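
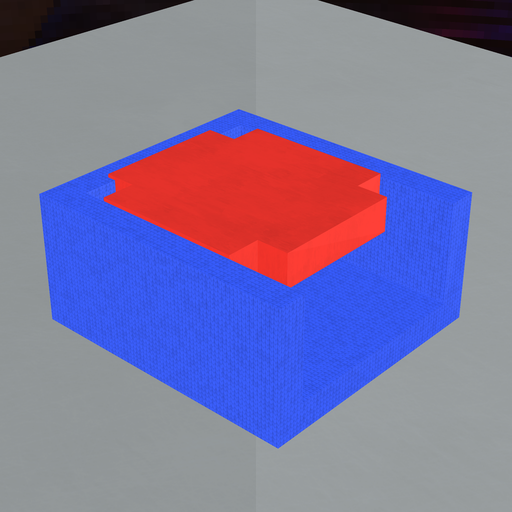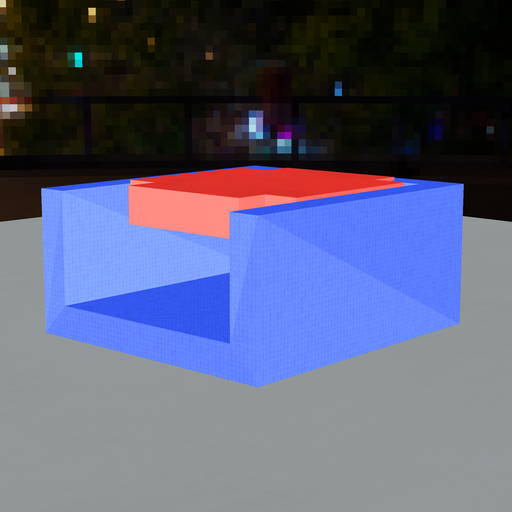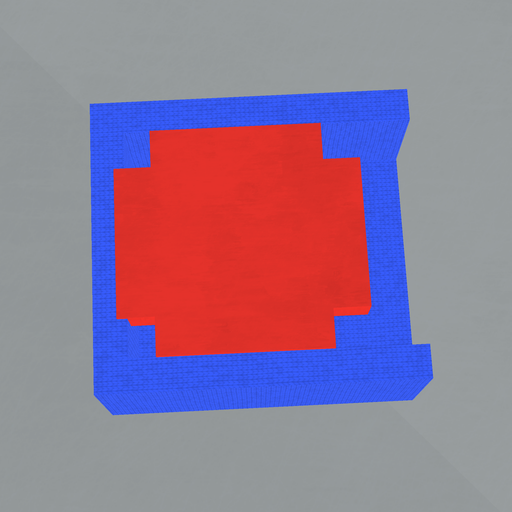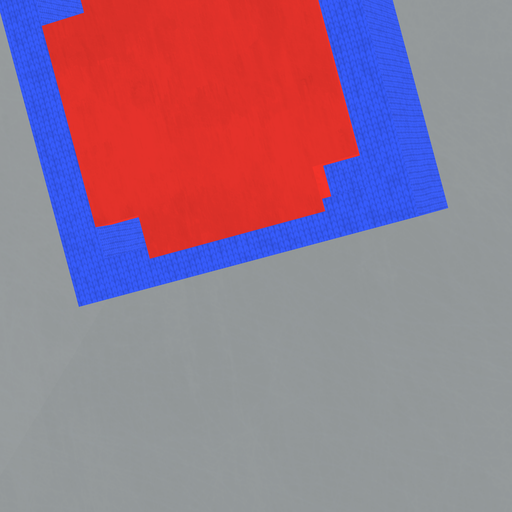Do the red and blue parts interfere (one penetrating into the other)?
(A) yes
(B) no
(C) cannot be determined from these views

(A) yes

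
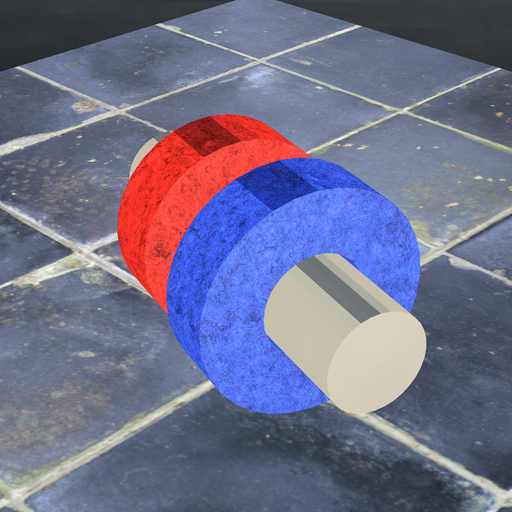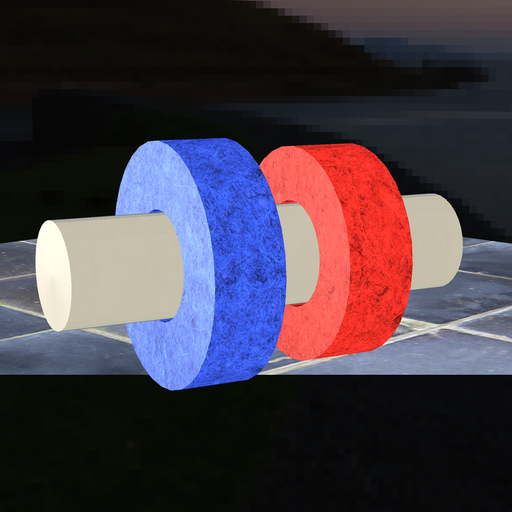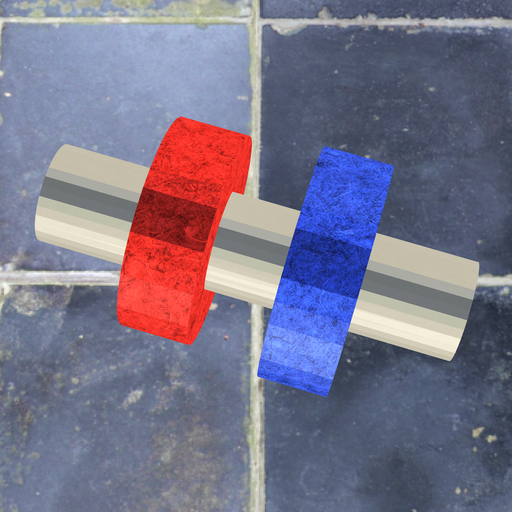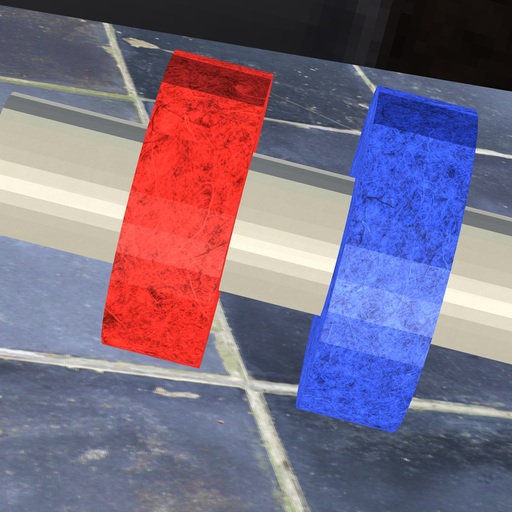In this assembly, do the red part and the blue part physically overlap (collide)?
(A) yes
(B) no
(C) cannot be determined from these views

(B) no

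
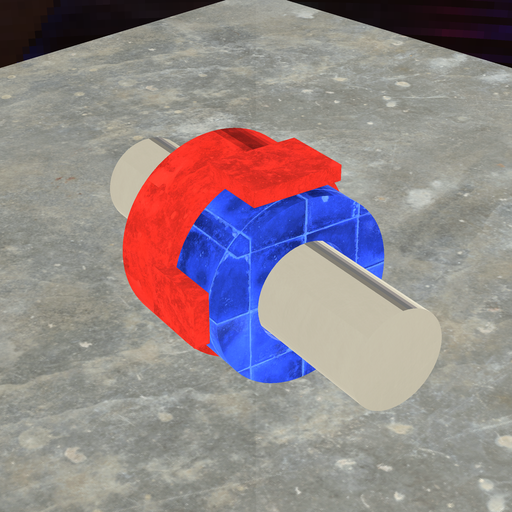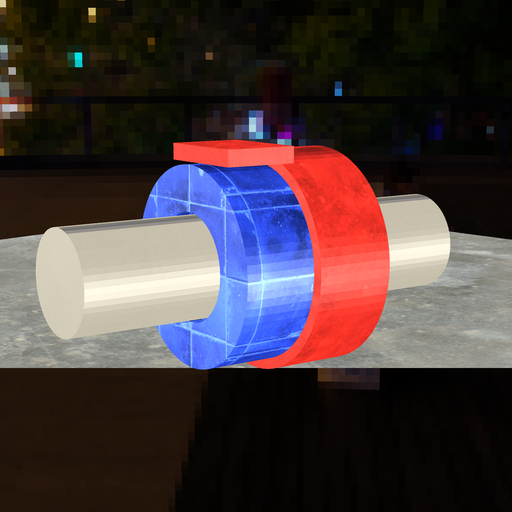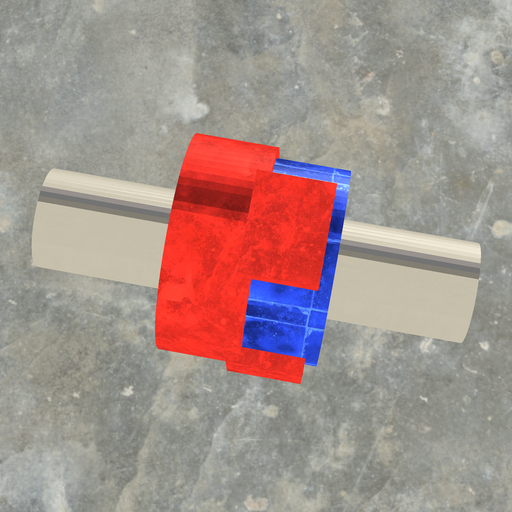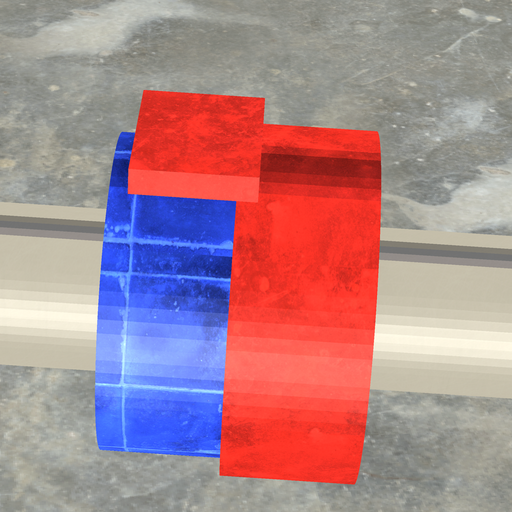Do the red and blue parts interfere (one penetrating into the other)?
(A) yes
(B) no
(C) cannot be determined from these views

(A) yes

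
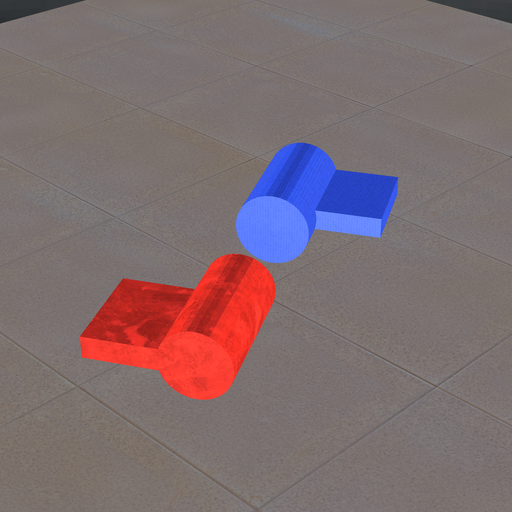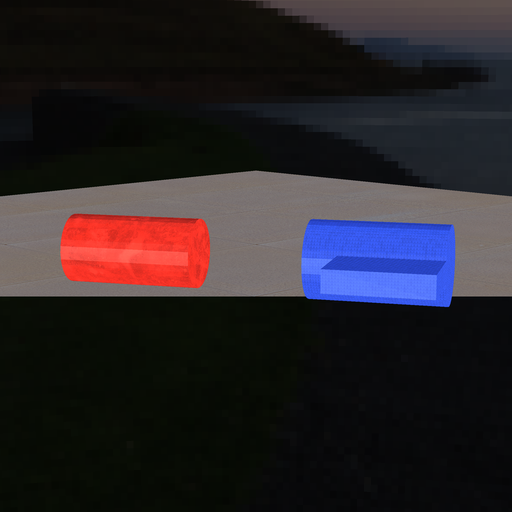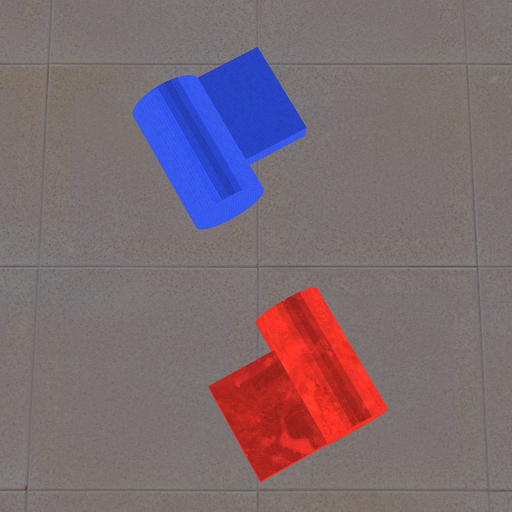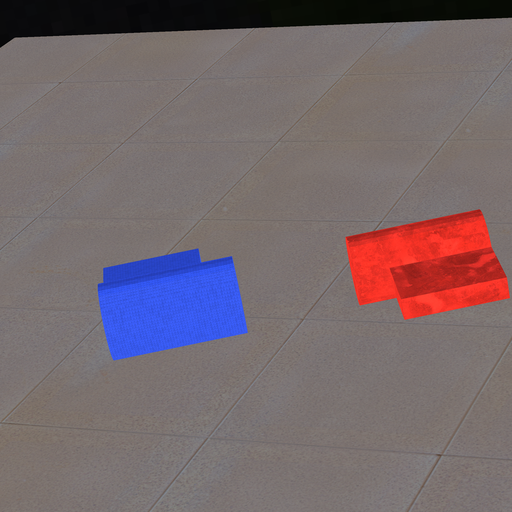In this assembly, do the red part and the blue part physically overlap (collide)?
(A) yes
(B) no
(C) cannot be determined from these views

(B) no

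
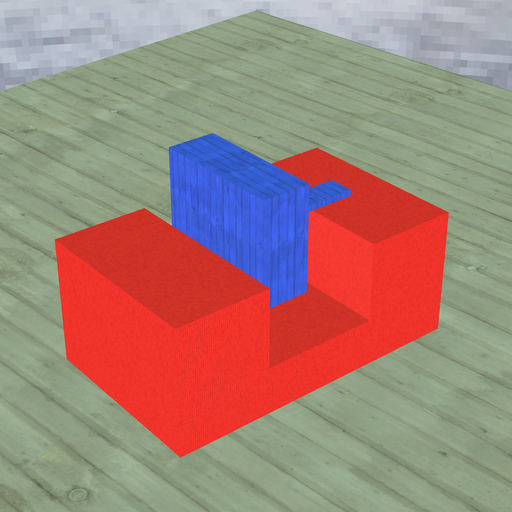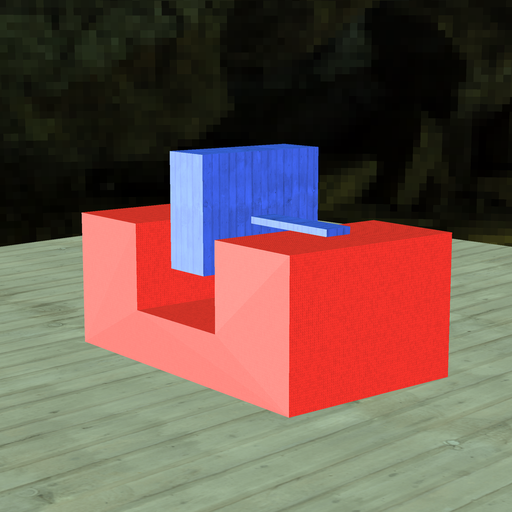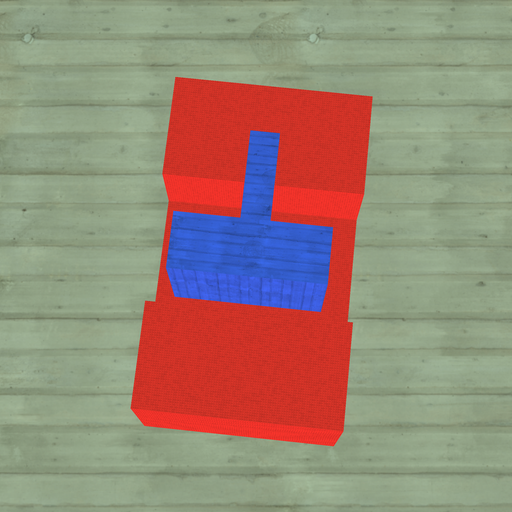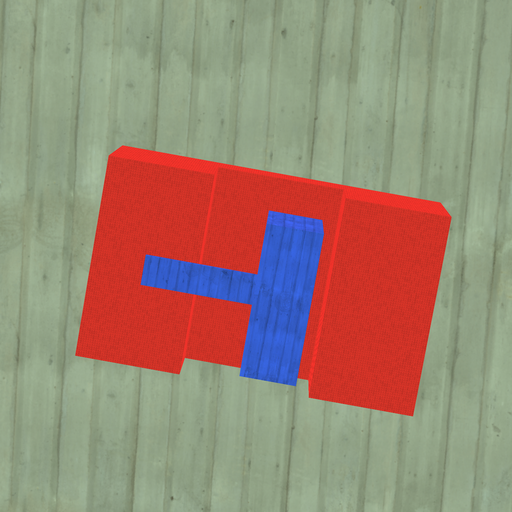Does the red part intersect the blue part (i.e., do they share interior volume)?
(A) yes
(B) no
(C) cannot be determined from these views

(B) no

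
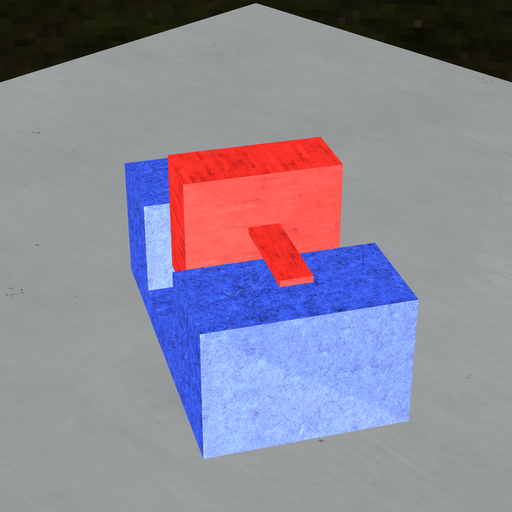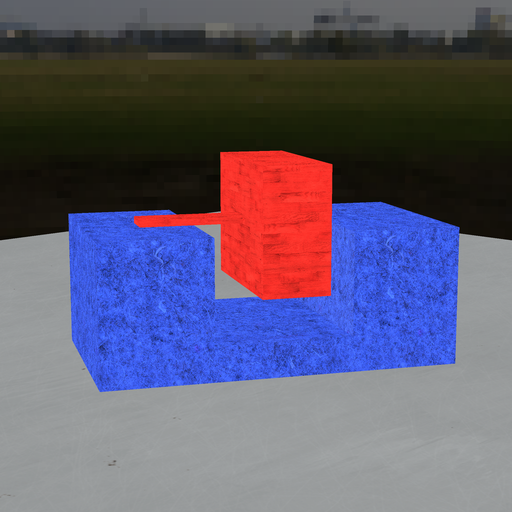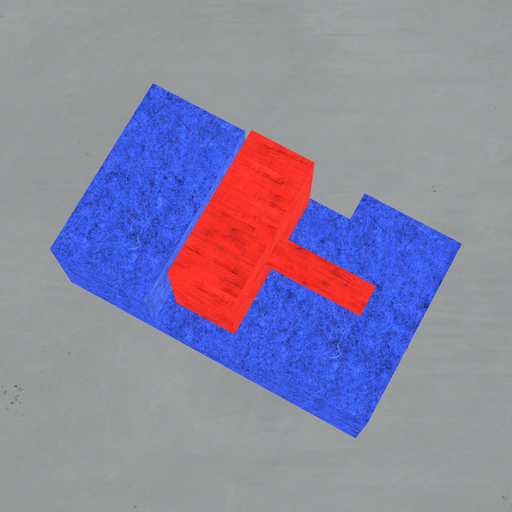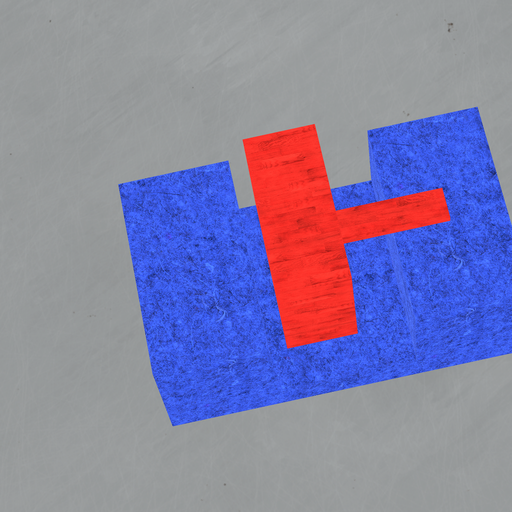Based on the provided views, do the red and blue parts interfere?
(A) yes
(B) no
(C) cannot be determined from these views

(B) no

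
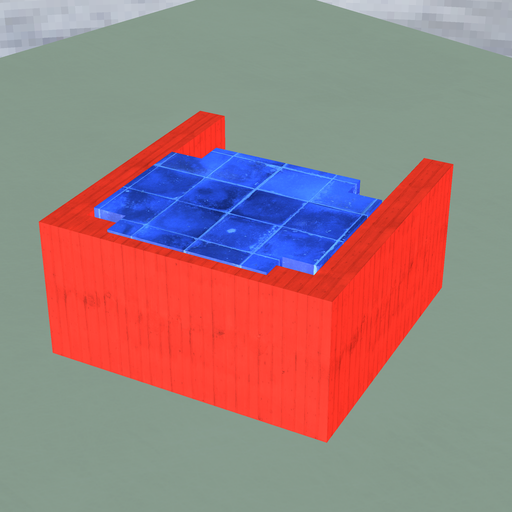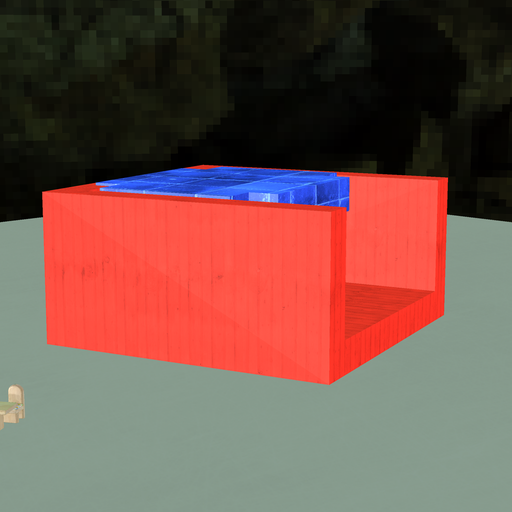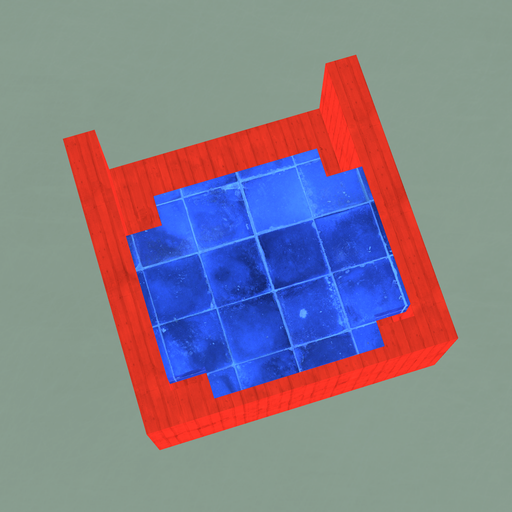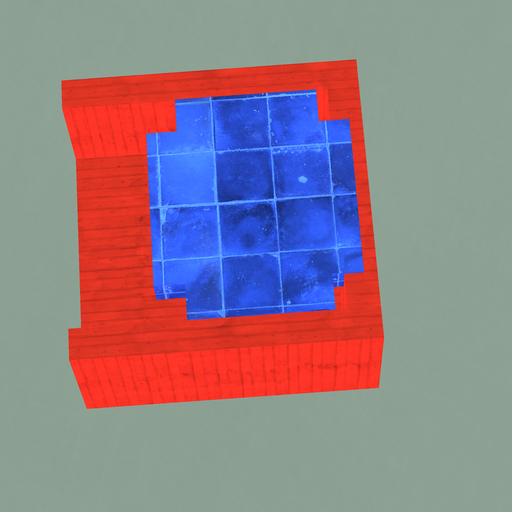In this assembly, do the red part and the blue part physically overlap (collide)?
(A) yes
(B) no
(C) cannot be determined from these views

(A) yes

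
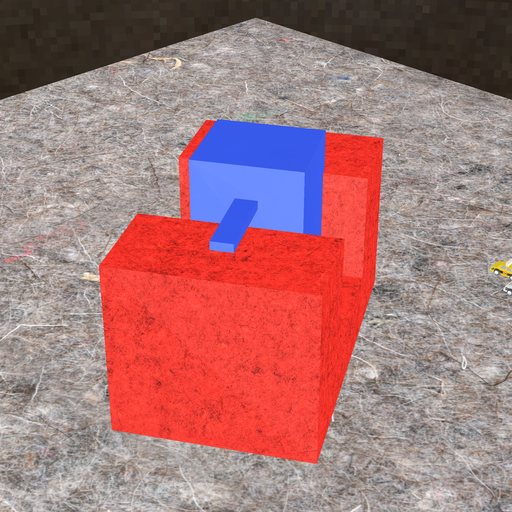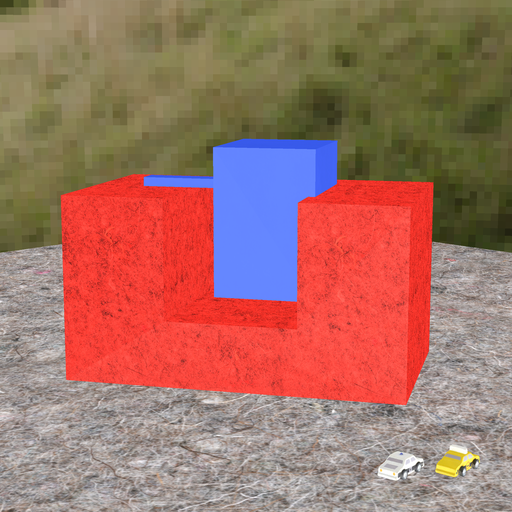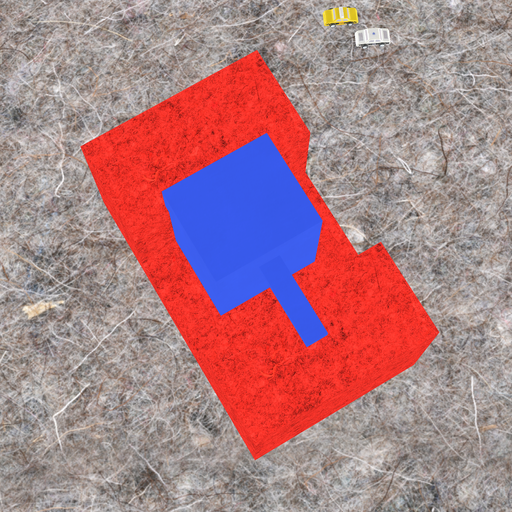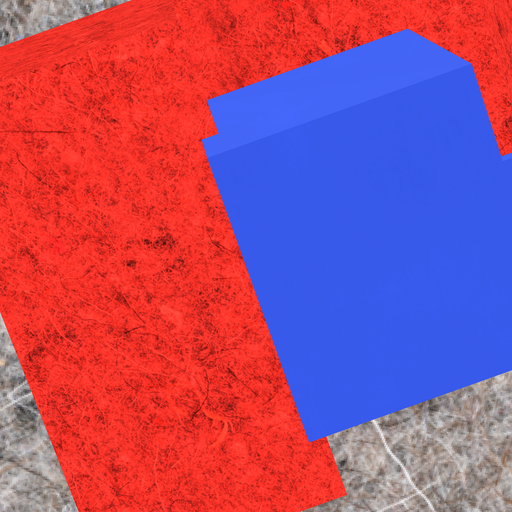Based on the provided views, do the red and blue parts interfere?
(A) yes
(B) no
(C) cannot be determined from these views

(A) yes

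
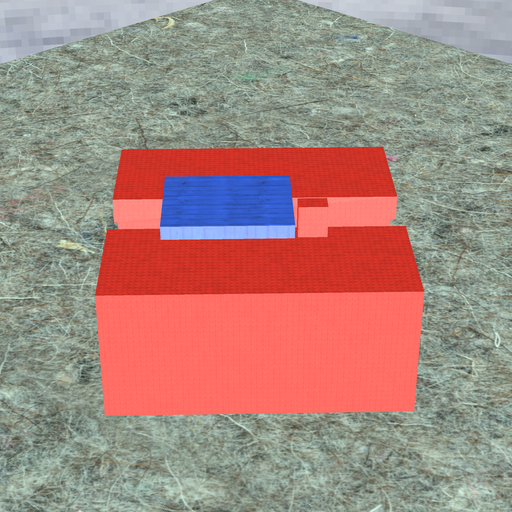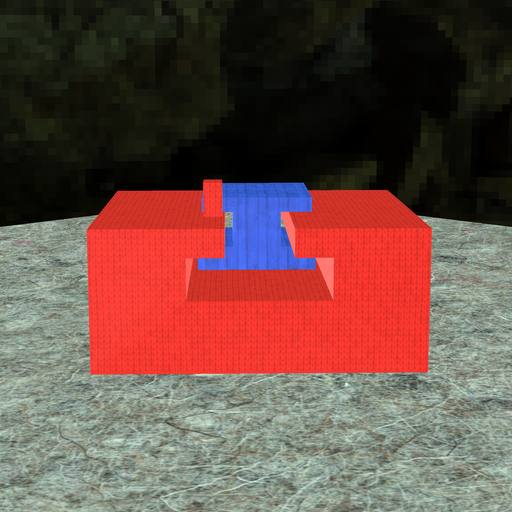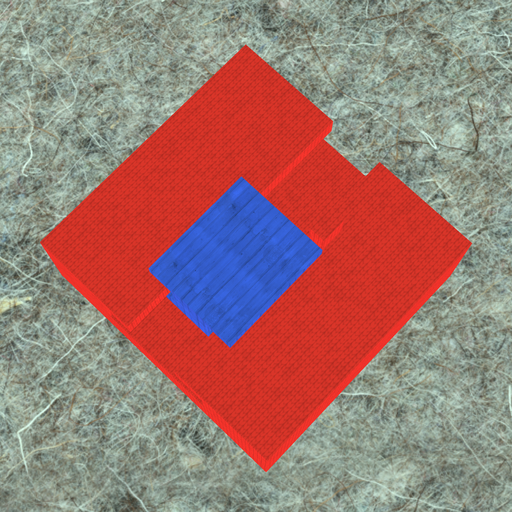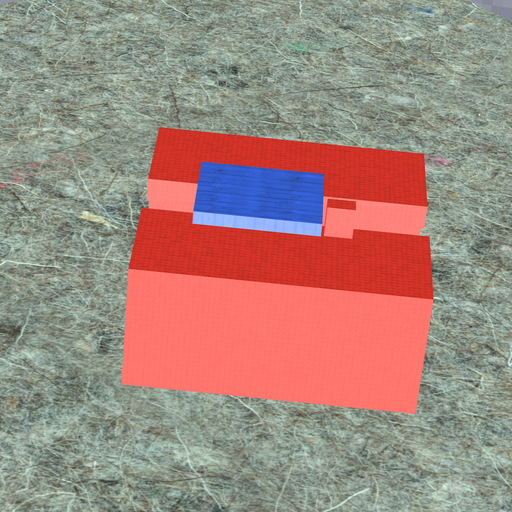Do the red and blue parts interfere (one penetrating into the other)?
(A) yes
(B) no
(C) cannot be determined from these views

(B) no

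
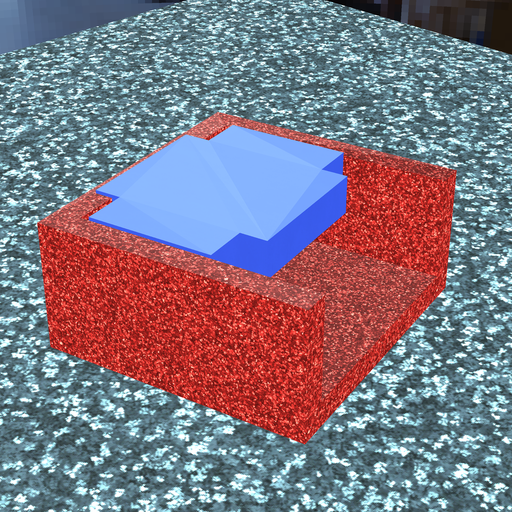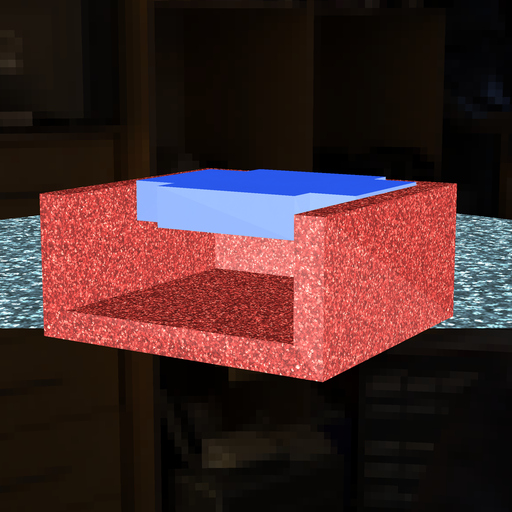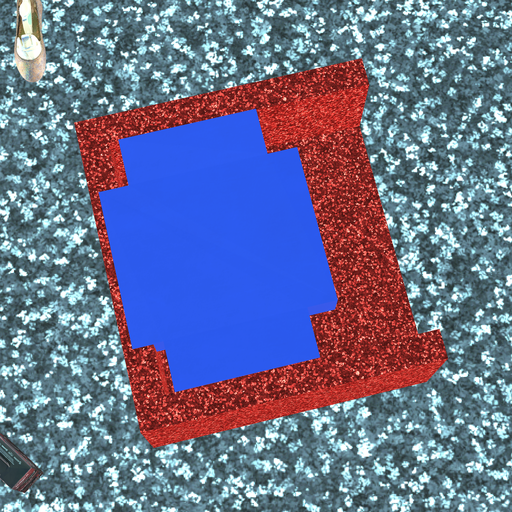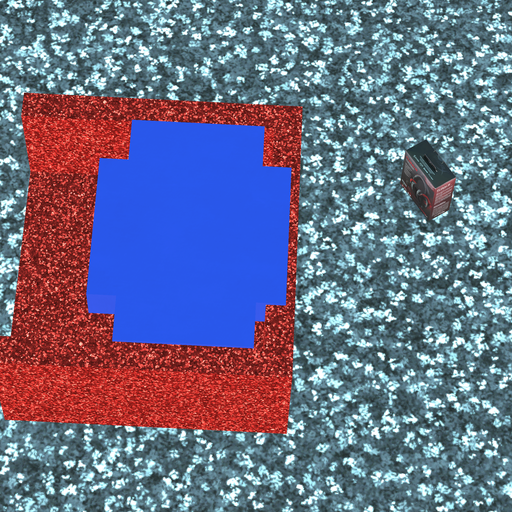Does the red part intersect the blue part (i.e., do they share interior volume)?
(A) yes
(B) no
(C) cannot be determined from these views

(A) yes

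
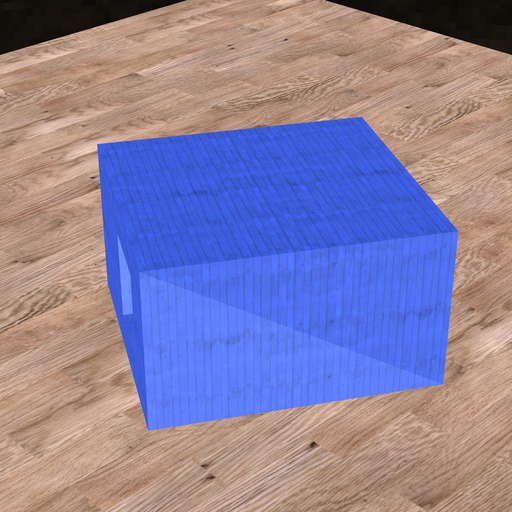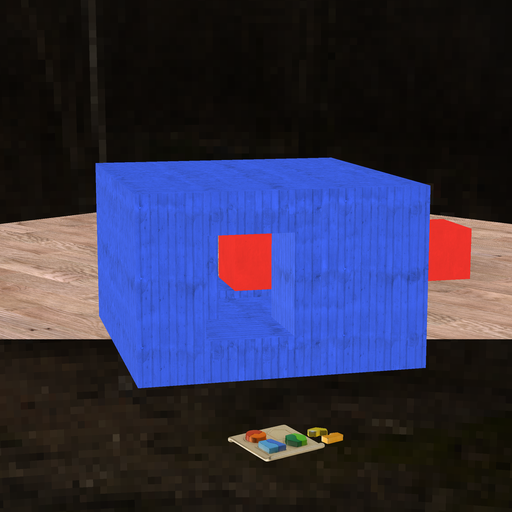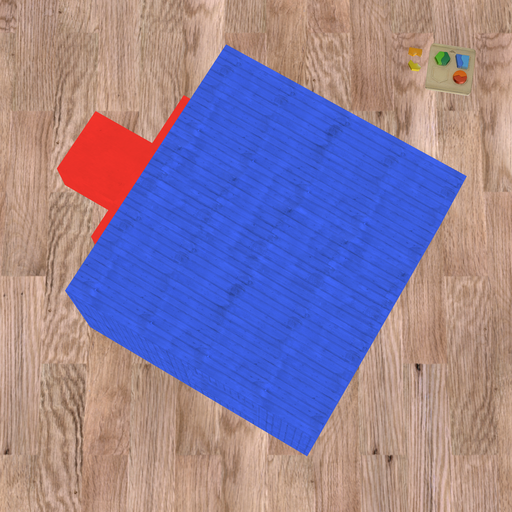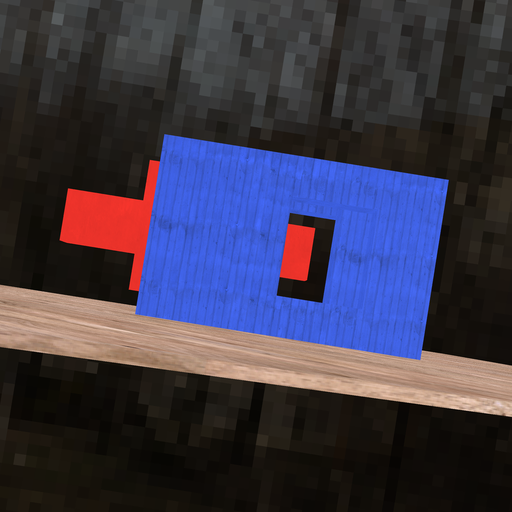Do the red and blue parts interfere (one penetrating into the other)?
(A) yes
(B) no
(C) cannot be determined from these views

(B) no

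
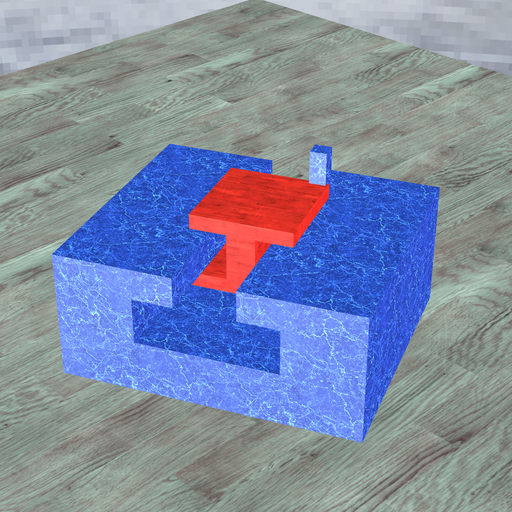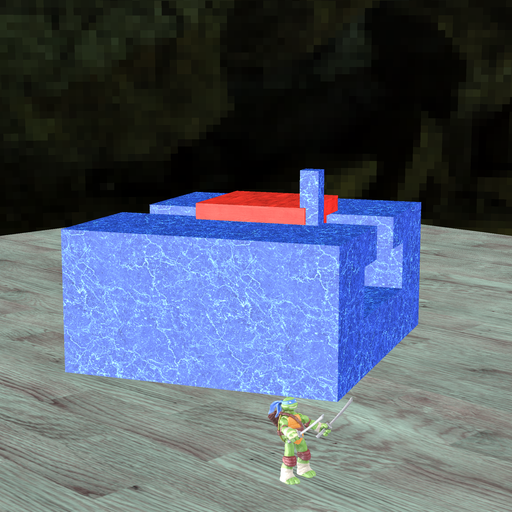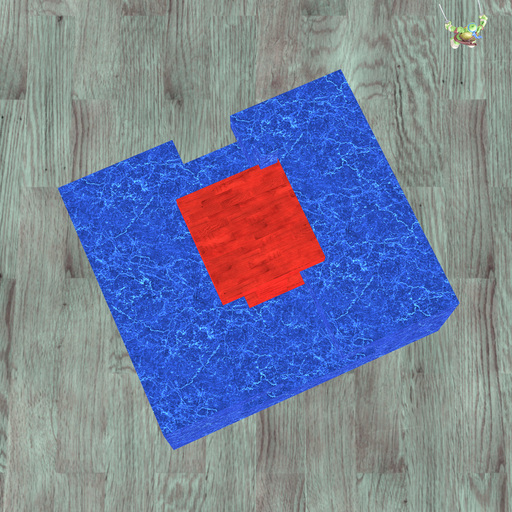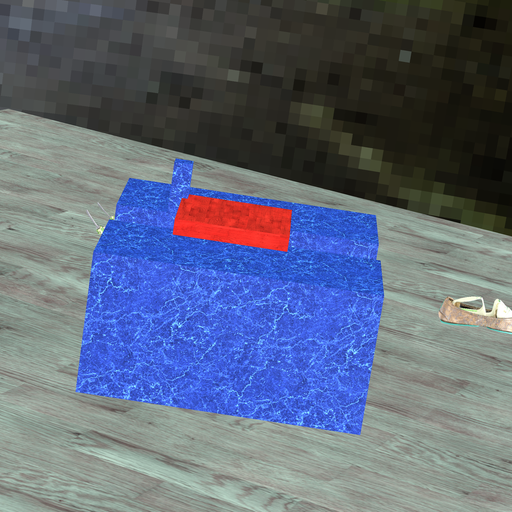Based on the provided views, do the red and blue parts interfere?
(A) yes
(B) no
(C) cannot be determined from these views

(A) yes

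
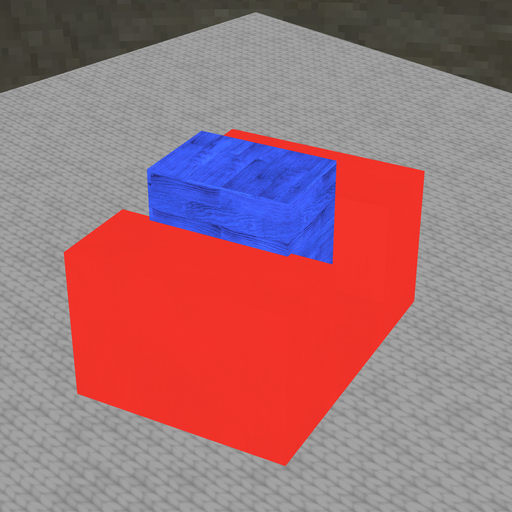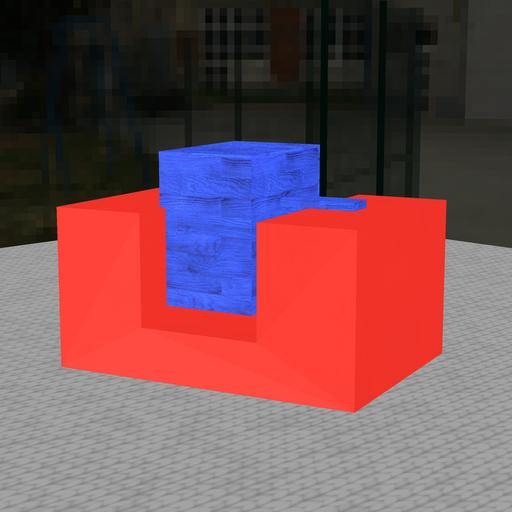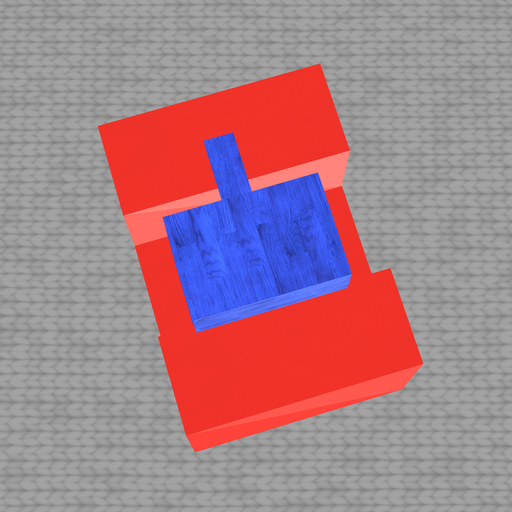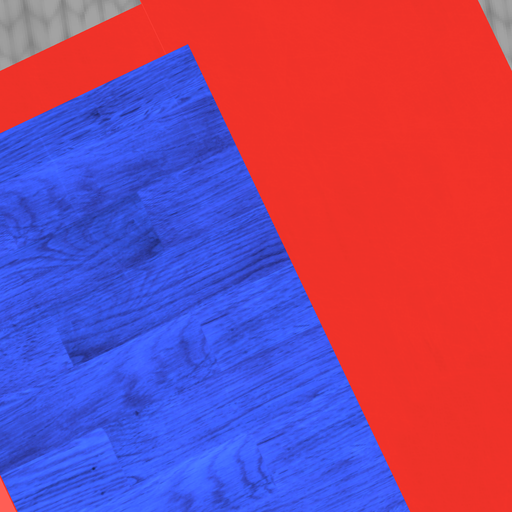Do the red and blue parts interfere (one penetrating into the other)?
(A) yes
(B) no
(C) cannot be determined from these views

(A) yes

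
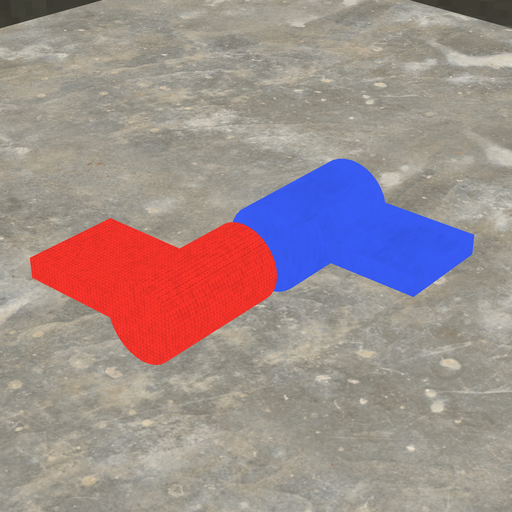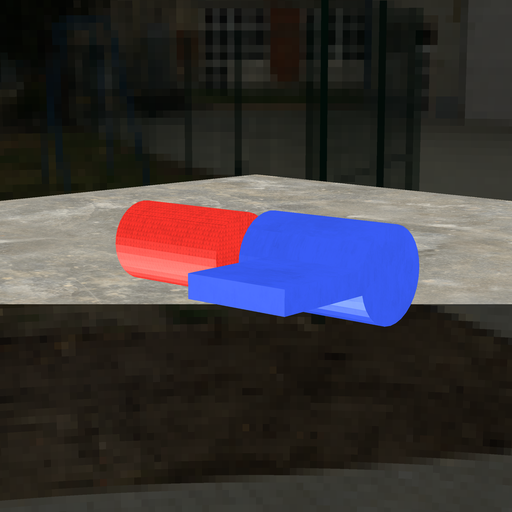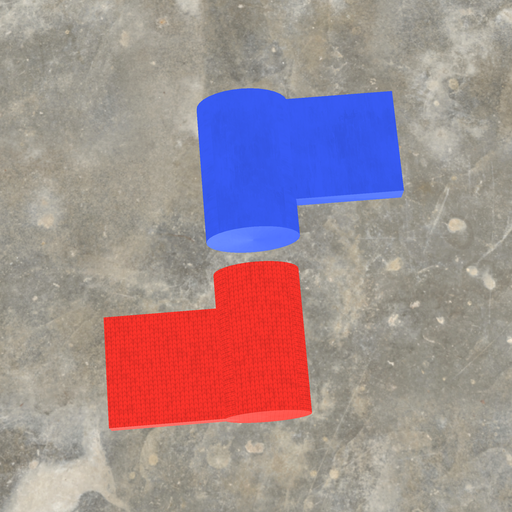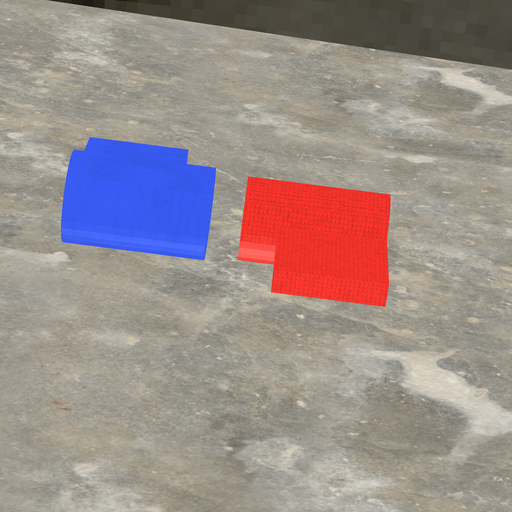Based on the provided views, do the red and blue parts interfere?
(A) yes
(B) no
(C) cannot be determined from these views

(B) no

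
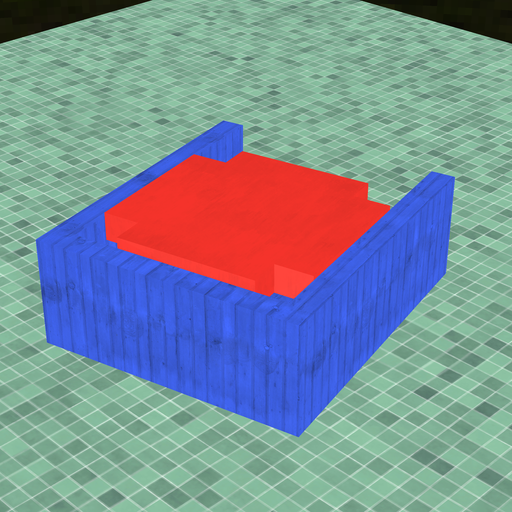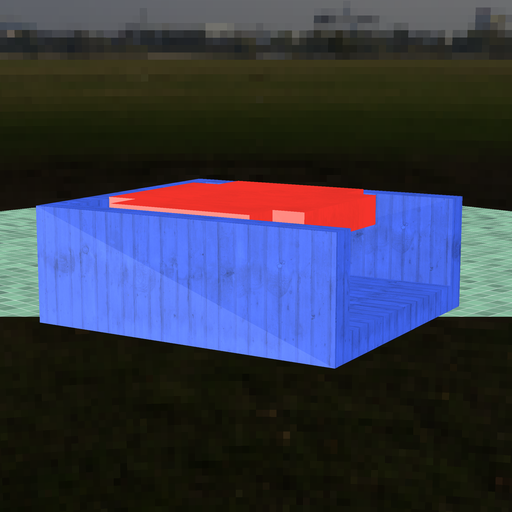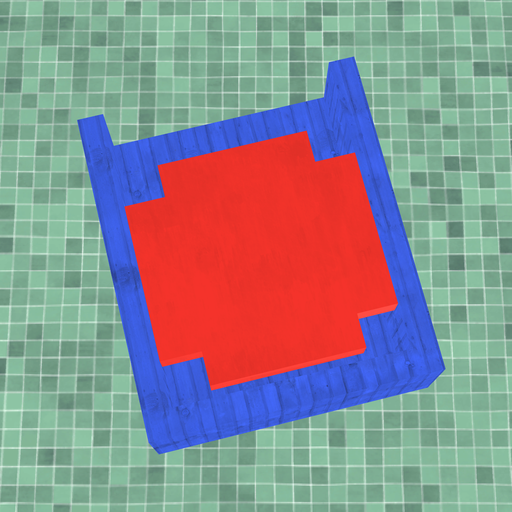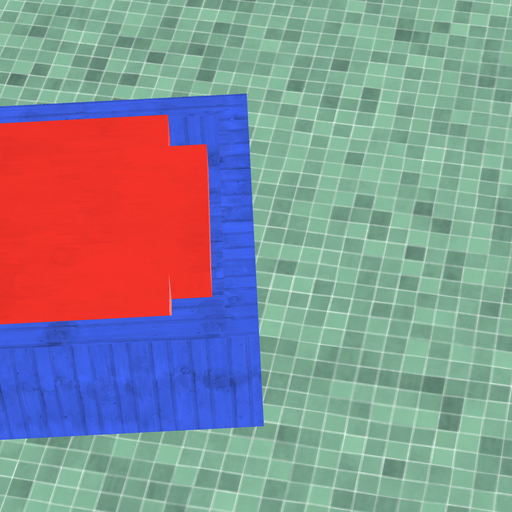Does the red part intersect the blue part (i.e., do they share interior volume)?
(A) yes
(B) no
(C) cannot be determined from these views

(B) no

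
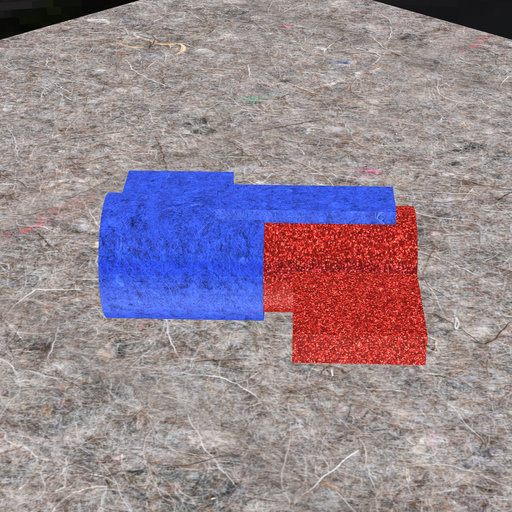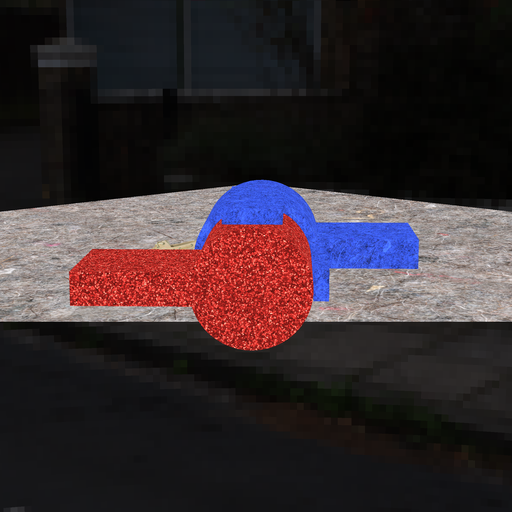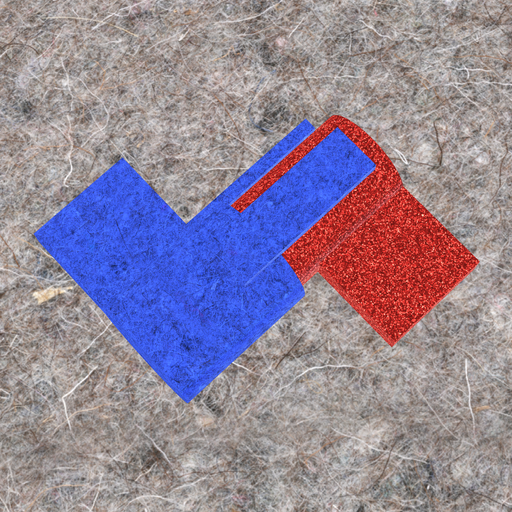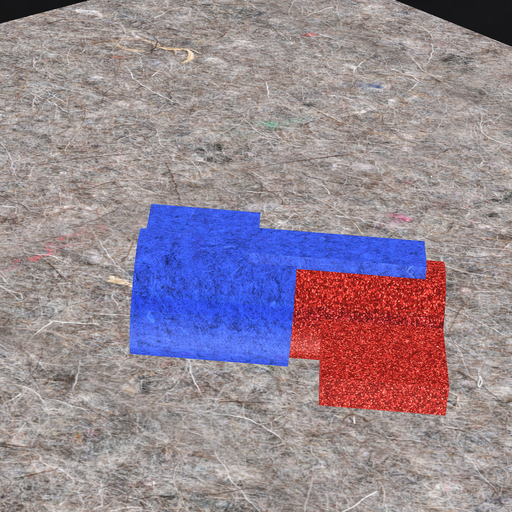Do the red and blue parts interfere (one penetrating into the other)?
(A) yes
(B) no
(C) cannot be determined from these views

(A) yes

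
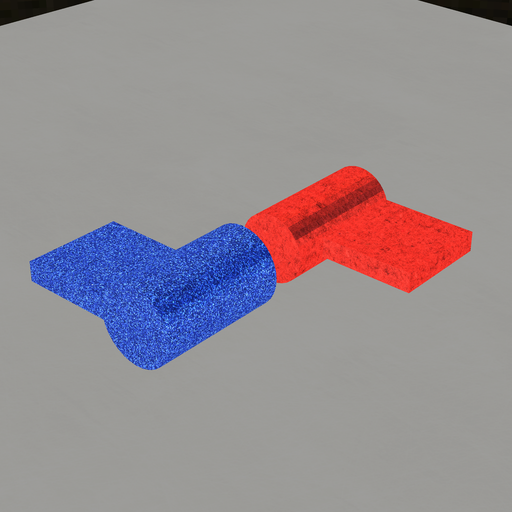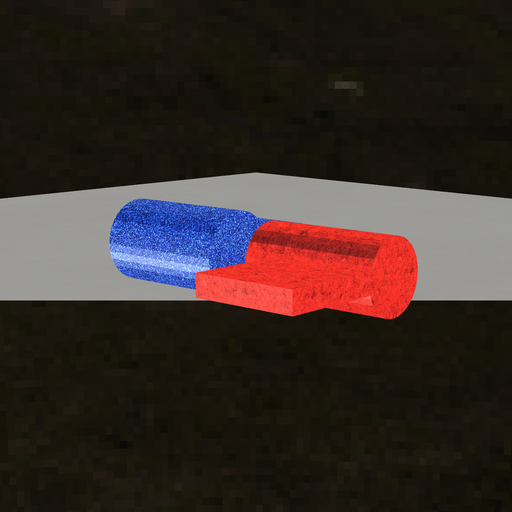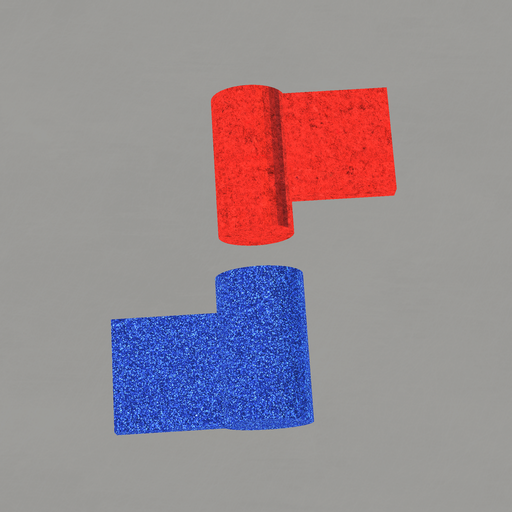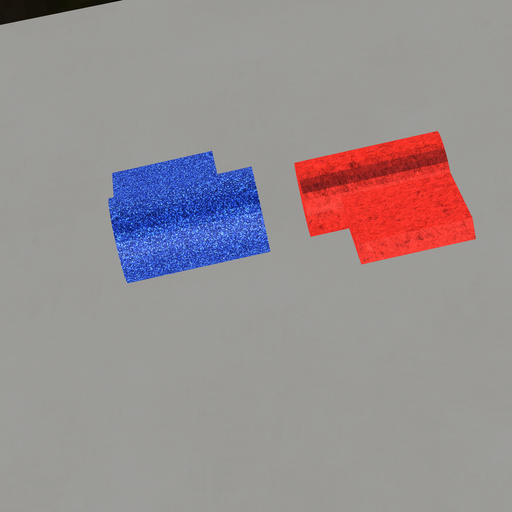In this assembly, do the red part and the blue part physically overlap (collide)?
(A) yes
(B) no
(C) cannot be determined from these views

(B) no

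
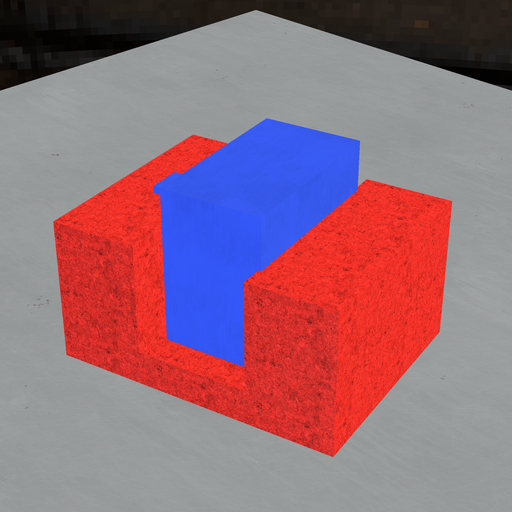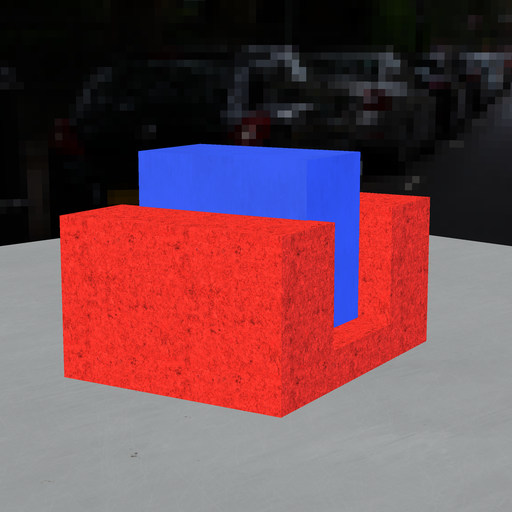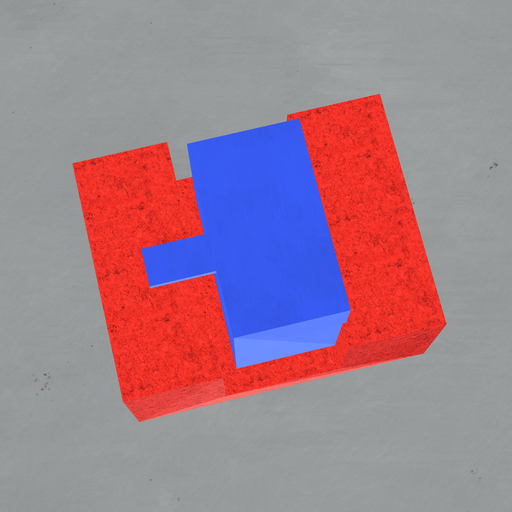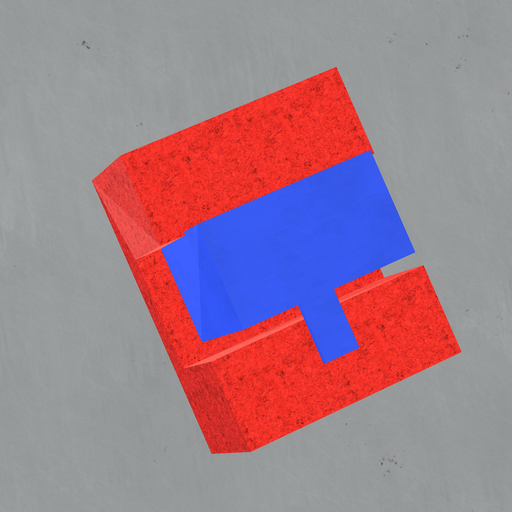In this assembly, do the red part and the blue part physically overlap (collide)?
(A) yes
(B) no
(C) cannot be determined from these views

(A) yes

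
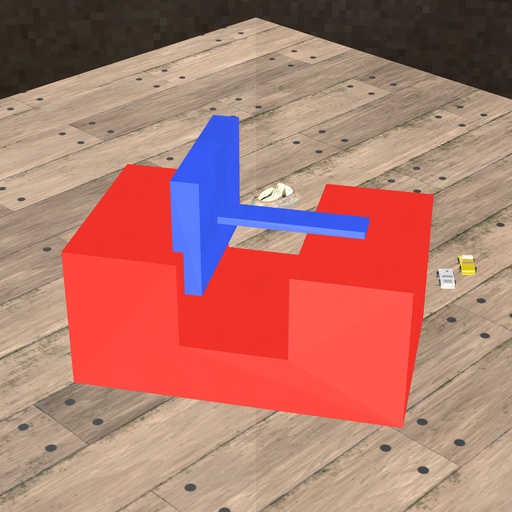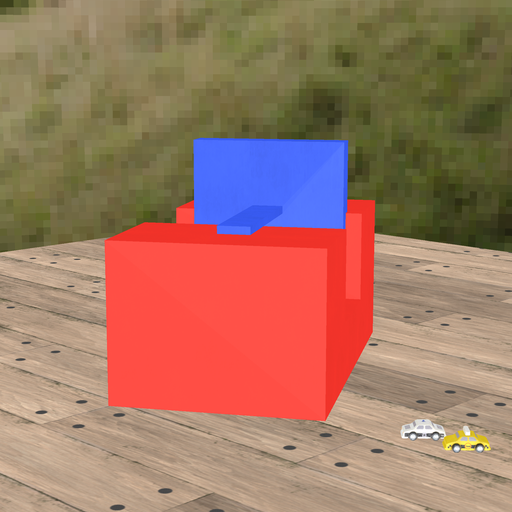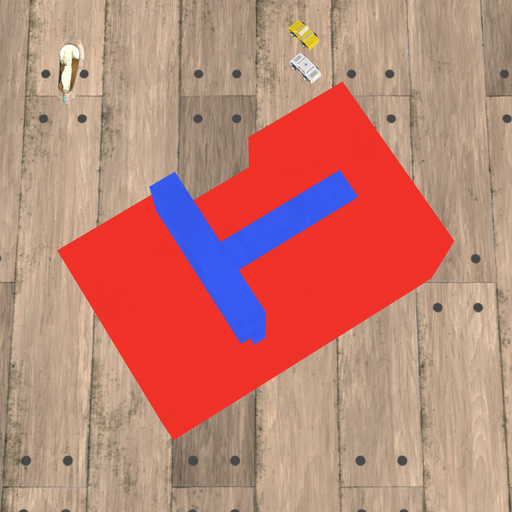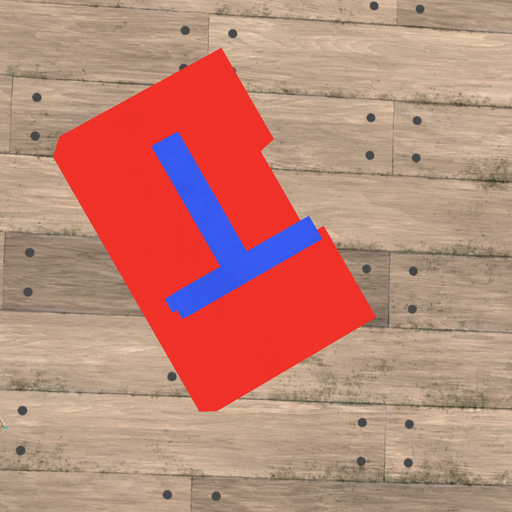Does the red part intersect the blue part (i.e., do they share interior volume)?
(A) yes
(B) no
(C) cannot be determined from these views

(A) yes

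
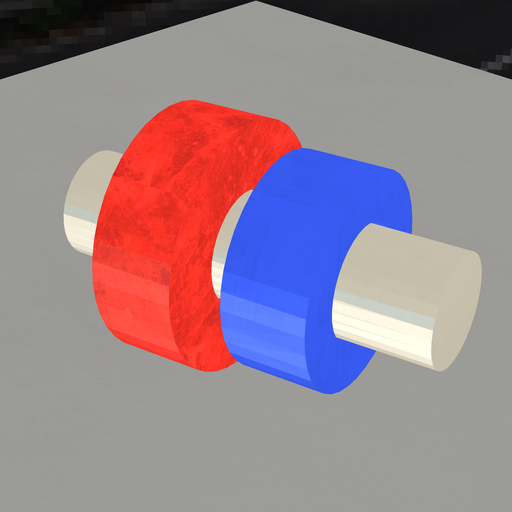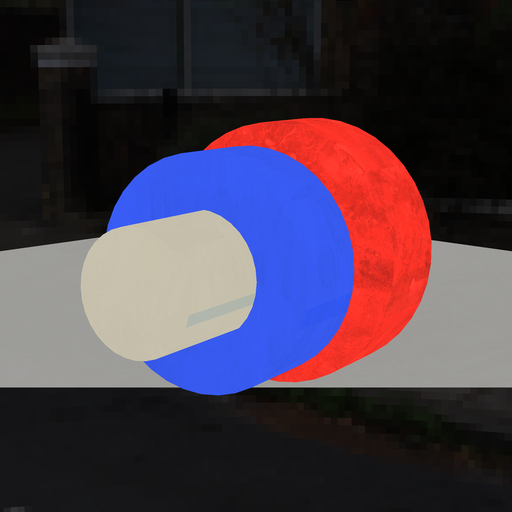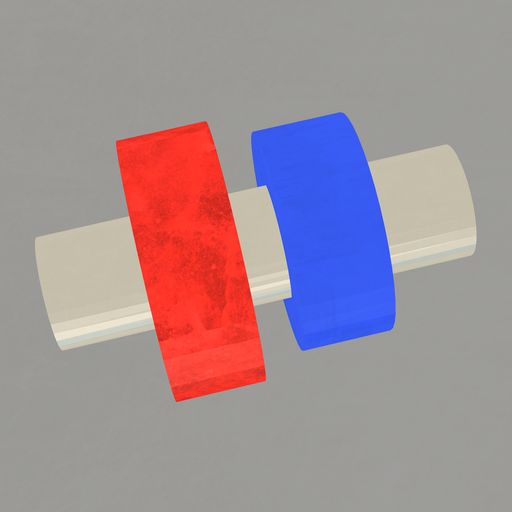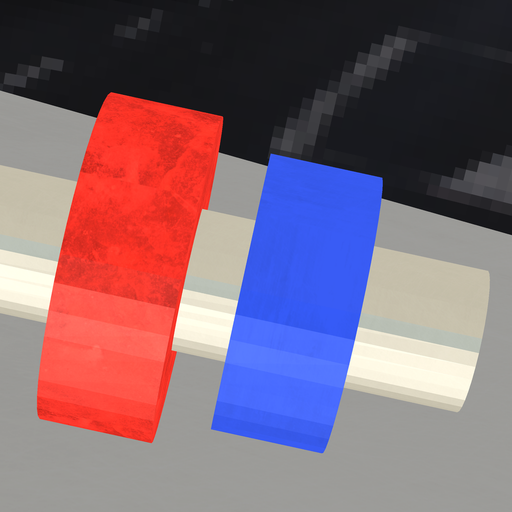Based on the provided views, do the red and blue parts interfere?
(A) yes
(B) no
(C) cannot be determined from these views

(B) no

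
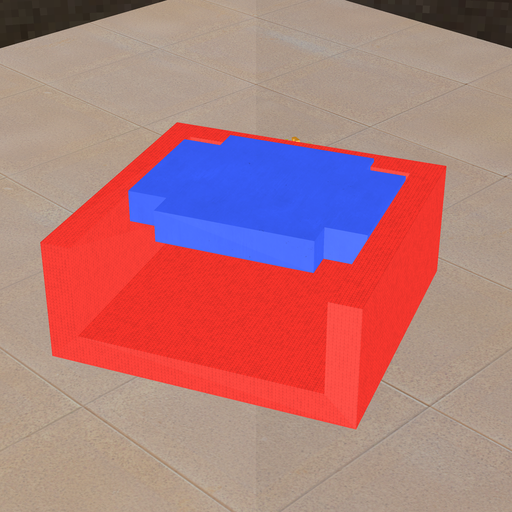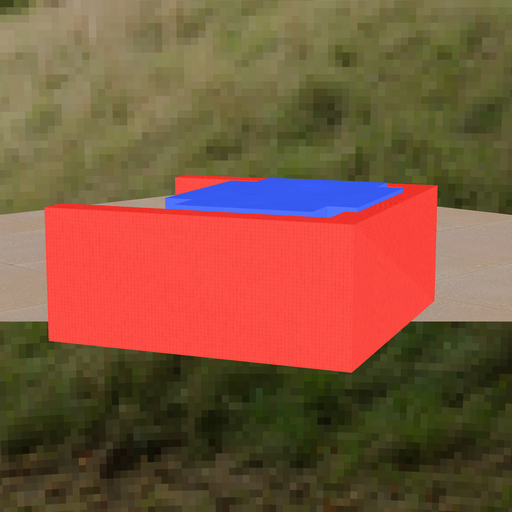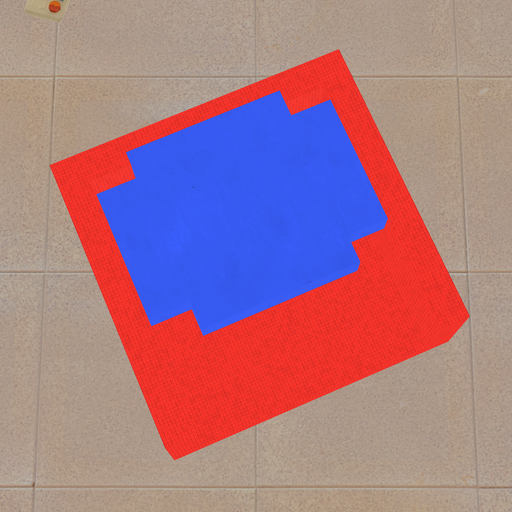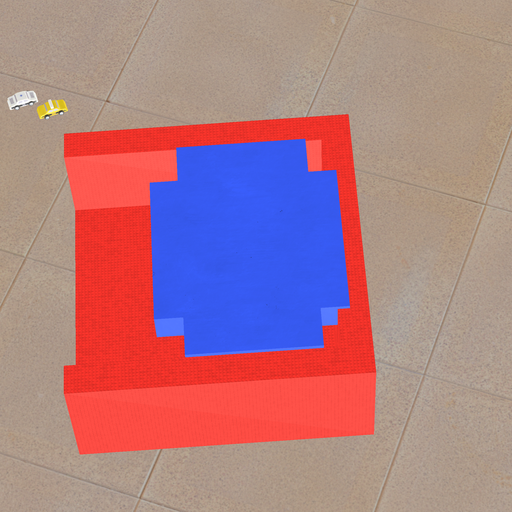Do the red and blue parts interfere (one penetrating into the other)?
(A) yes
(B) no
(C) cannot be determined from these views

(A) yes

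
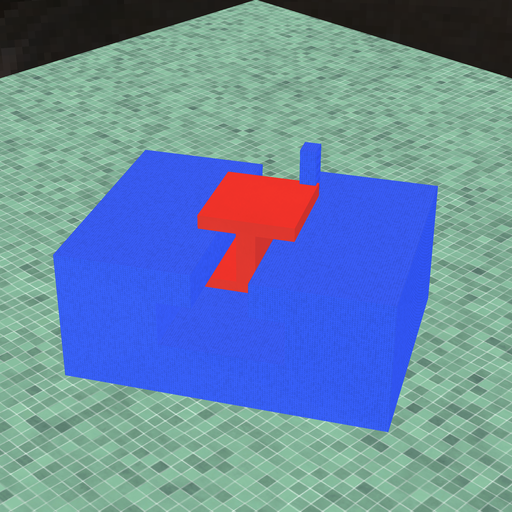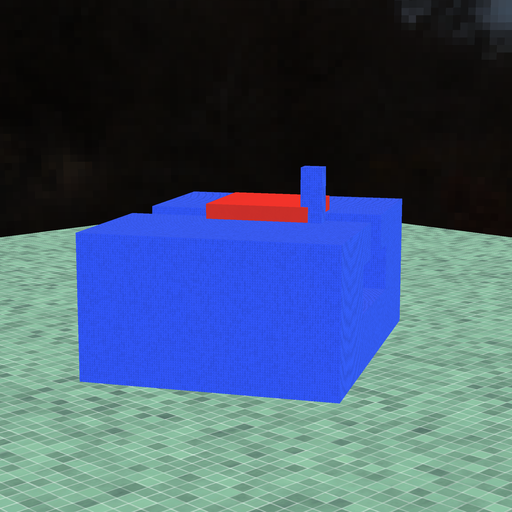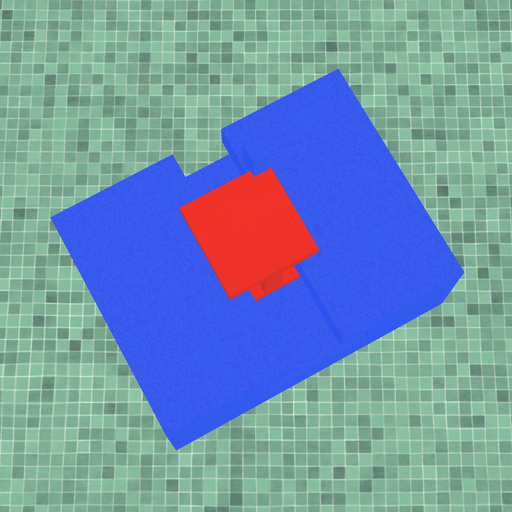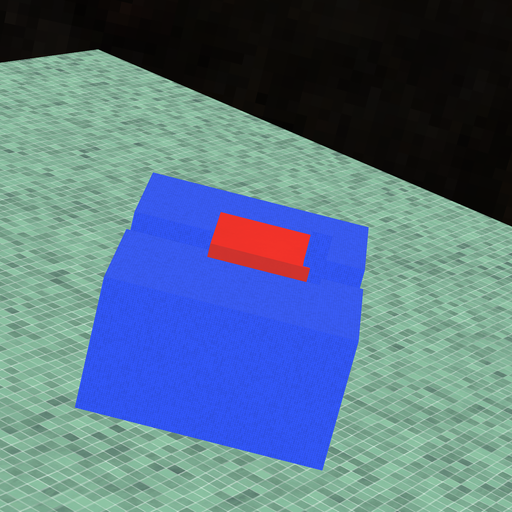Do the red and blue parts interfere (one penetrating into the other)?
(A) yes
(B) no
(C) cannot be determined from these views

(A) yes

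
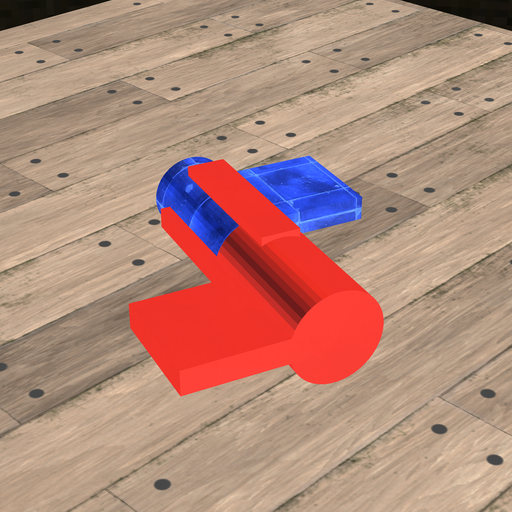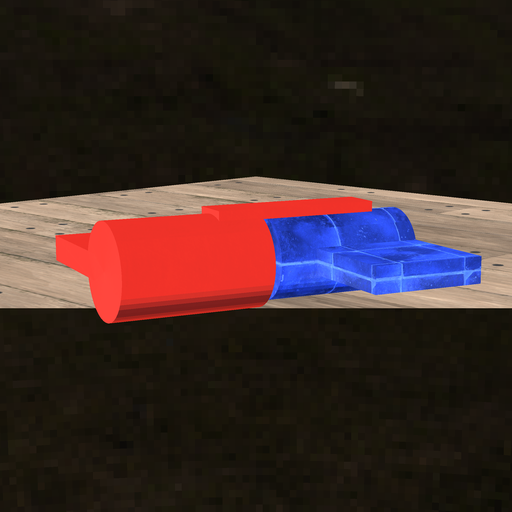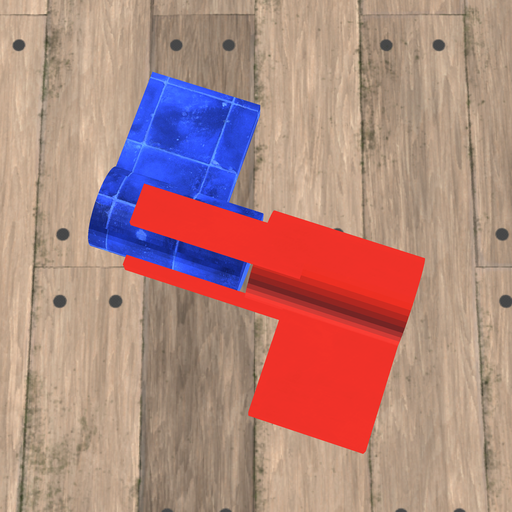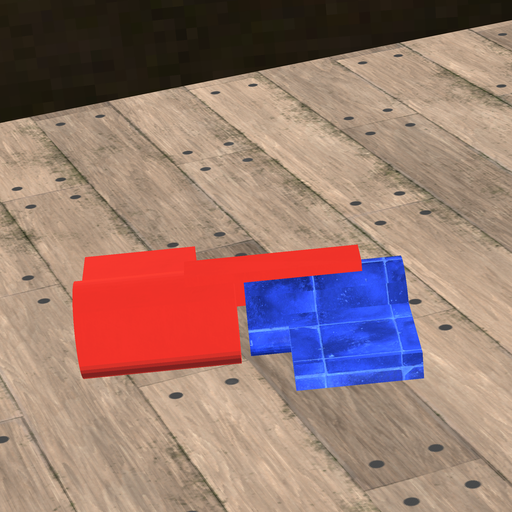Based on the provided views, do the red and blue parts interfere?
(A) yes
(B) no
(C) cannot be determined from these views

(B) no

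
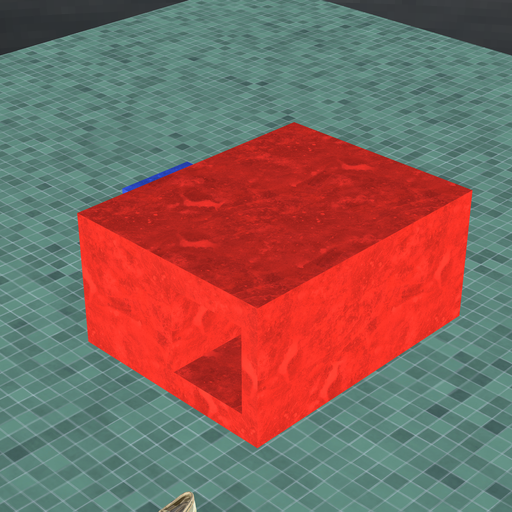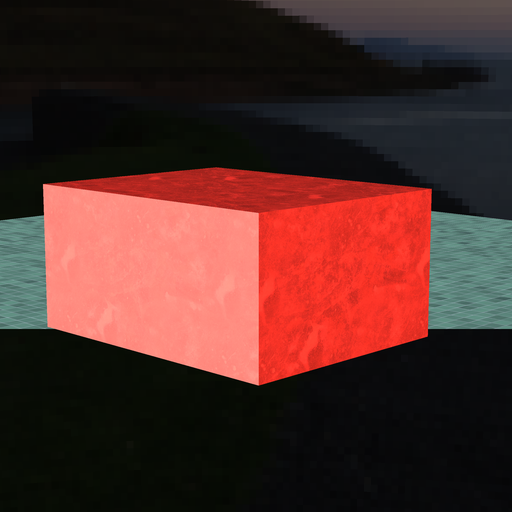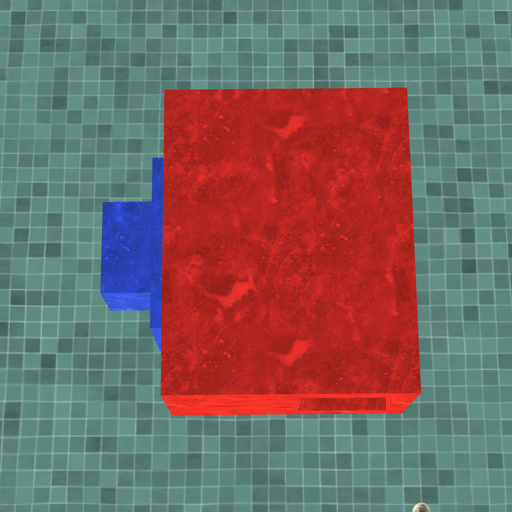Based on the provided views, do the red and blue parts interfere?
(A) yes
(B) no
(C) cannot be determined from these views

(C) cannot be determined from these views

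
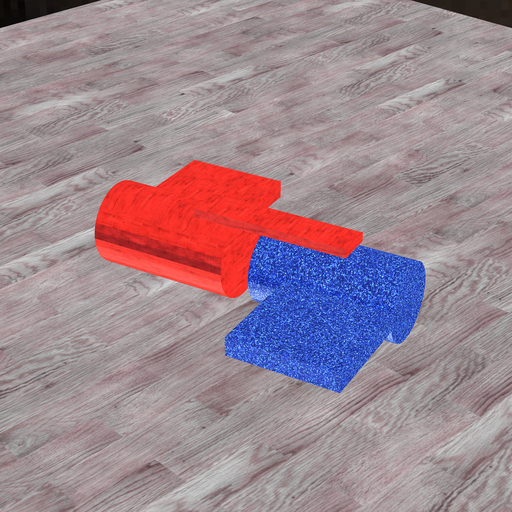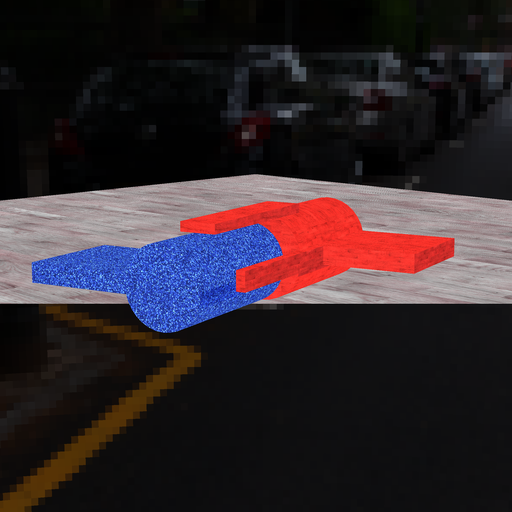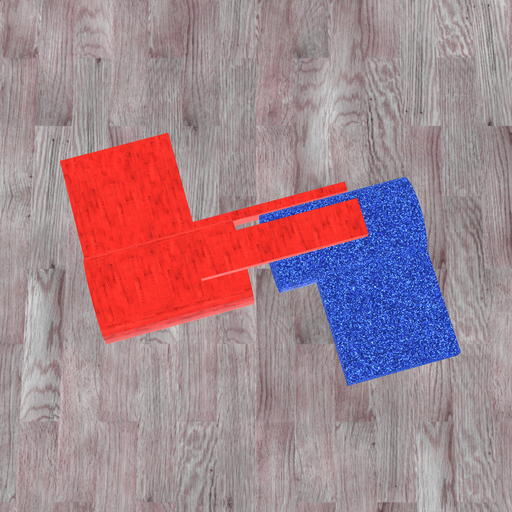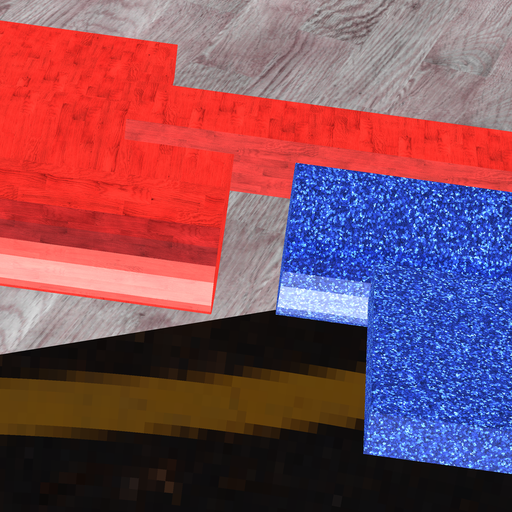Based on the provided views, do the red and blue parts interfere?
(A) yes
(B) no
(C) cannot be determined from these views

(B) no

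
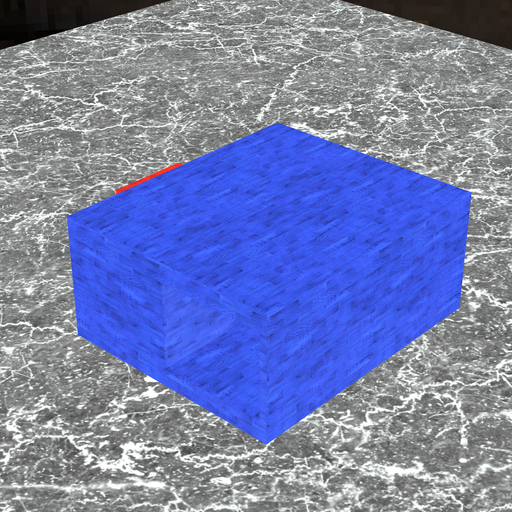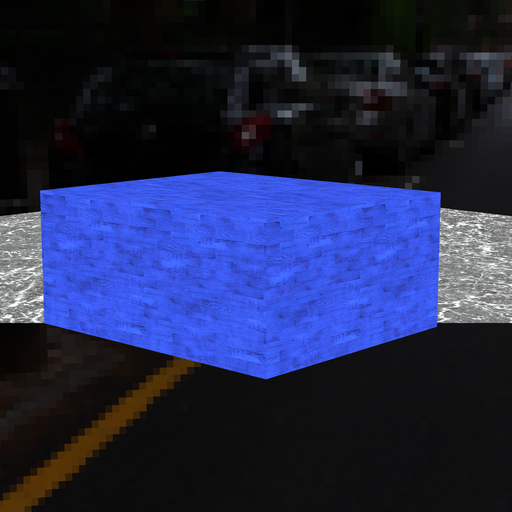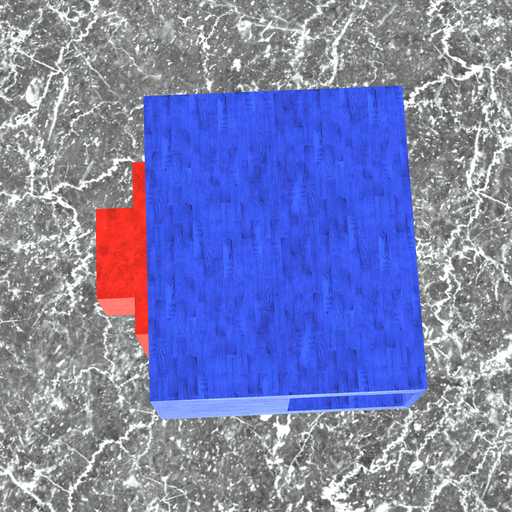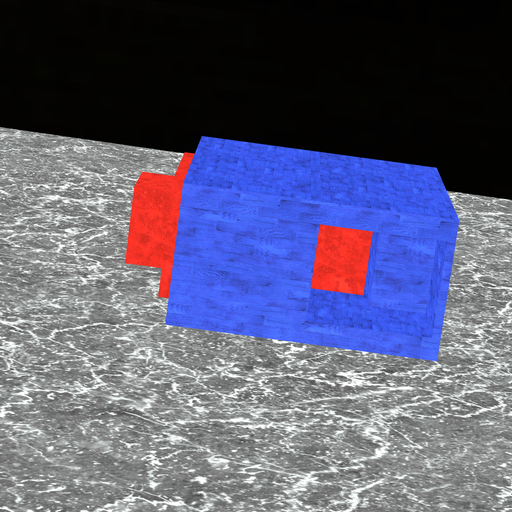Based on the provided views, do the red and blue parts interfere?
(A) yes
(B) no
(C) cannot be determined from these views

(B) no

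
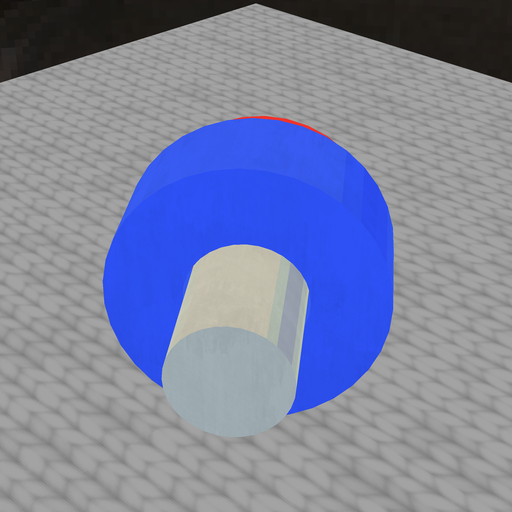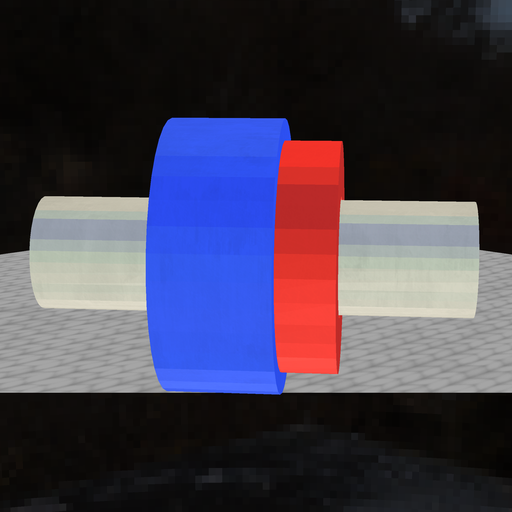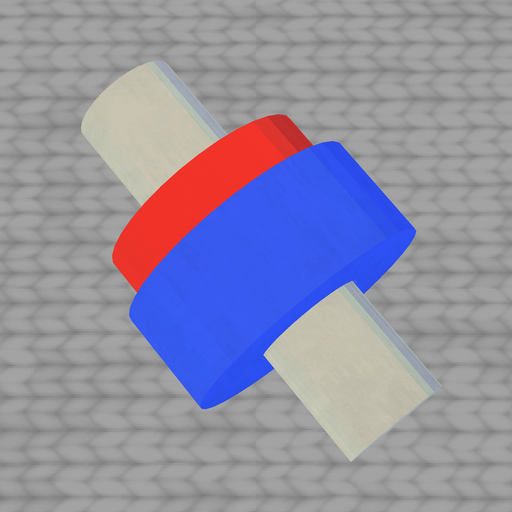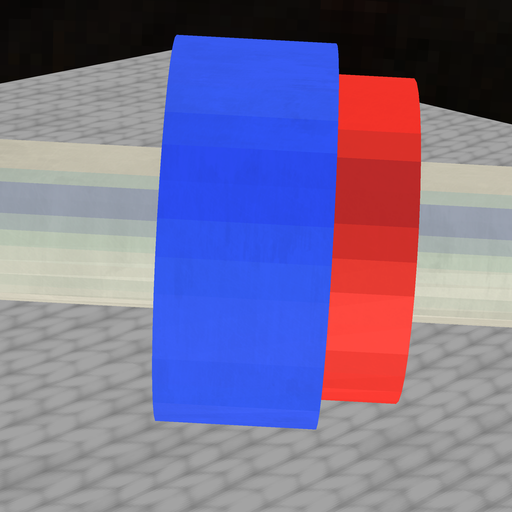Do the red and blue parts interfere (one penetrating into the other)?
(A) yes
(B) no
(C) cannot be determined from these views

(A) yes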